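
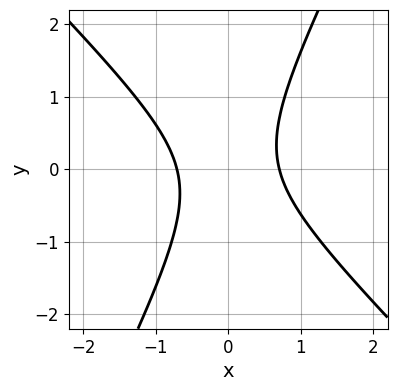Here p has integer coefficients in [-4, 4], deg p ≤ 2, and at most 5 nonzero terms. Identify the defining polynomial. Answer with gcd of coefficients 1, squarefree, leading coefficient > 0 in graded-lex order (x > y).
2*x^2 + x*y - y^2 - 1

(a) The degree is 2 — the shape is more complex than any degree-1 curve.
(b) Observable constraints: no y-intercept at any integer in the box.
(c) Assembling these constraints gives the stated polynomial.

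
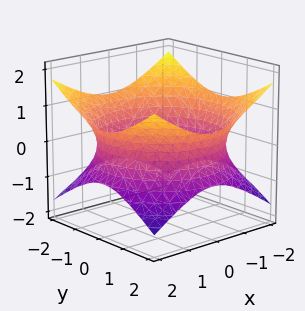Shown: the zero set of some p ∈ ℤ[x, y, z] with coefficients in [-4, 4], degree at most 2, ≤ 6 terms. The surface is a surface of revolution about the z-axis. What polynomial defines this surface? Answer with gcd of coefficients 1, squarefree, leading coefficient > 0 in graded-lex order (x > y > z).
x^2 + y^2 - 2*z^2 - 3

1. Degree: a generic line meets the surface in up to 2 points, so deg p = 2.
2. Symmetries: the surface is invariant under rotation about z: p = q(x² + y², z).
3. From the visible intercepts: it misses every integer gridline on the z-axis; a circular section at z = 0 has radius between 1 and 2.
4. Putting this together gives p.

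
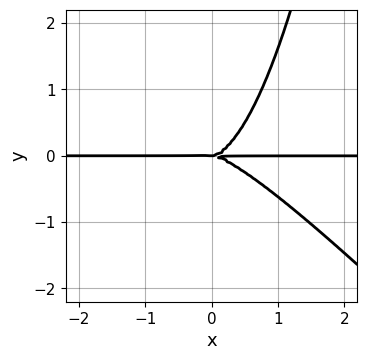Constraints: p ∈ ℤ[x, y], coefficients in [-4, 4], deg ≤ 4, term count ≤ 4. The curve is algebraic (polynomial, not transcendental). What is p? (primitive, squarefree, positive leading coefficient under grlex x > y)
x^3*y + x^2*y^2 - y^3

(a) deg p = 4. The shape is more complex than any degree-3 curve.
(b) From the visible intercepts: one y-axis crossing is at y = 0; every point of the x-axis in the box is on the curve.
(c) The integer polynomial consistent with all of this is the stated p.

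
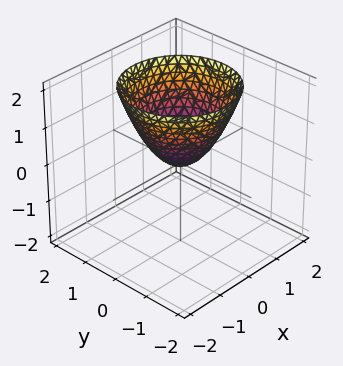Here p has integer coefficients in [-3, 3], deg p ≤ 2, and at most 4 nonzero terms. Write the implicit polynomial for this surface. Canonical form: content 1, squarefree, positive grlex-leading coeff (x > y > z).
x^2 + y^2 - z

(a) The degree is 2 — a paraboloid; a quadric.
(b) Symmetries: the surface is invariant under rotation about z: p = q(x² + y², z).
(c) Observable constraints: it crosses the z-axis at the gridline z = 0; a circular section at z = 1 has radius exactly 1; it crosses the x-axis at the gridline x = 0; it crosses the y-axis at the gridline y = 0.
(d) Solving for integer coefficients yields p as stated.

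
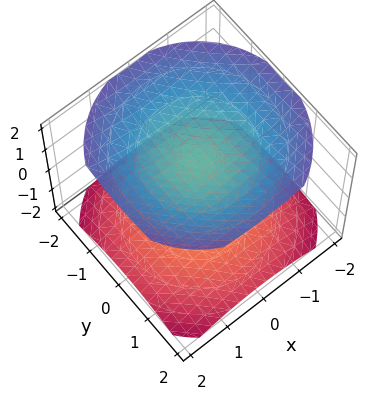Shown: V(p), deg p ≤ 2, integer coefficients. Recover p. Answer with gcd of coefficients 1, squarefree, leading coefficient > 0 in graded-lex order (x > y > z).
I count 2 distinct pieces. Treating them together as one polynomial.
Degree: a generic line meets the surface in up to 2 points, so deg p = 2.
Symmetries: rotational symmetry about the z-axis ⇒ p depends on x, y only through x² + y².
Reading off the gridlines: the surface avoids every integer x-axis point in the box; it misses every integer gridline on the y-axis.
These observations pin down the coefficients.

x^2 + y^2 - 2*z^2 + 3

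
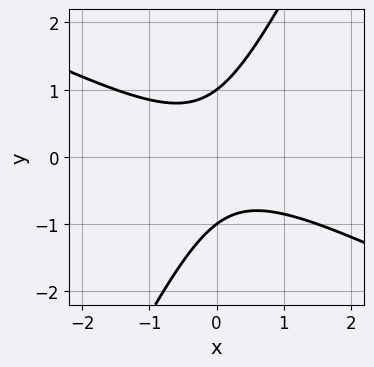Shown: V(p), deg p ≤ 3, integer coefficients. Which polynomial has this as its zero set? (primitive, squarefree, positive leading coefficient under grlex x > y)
1. deg p = 2. No degree-1 curve has this shape.
2. Observable constraints: no x-intercept at any integer in the box; the y-axis gridline crossings are at y ∈ {-1, 1}.
3. These observations pin down the coefficients.

2*x^2 + 3*x*y - 2*y^2 + 2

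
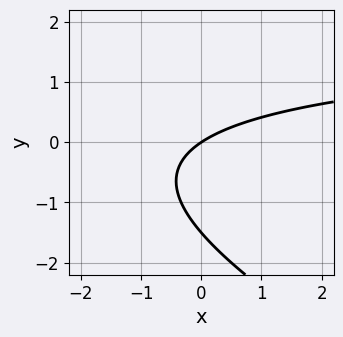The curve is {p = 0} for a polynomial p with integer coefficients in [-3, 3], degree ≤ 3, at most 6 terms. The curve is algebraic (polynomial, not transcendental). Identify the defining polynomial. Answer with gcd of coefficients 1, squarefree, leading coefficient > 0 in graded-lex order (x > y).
(a) Degree: the shape is more complex than any degree-1 curve, so deg p = 2.
(b) Observable constraints: it crosses the x-axis at the gridline x = 0; one y-axis crossing is at y = 0.
(c) These observations pin down the coefficients.

x*y + 2*y^2 - 2*x + 3*y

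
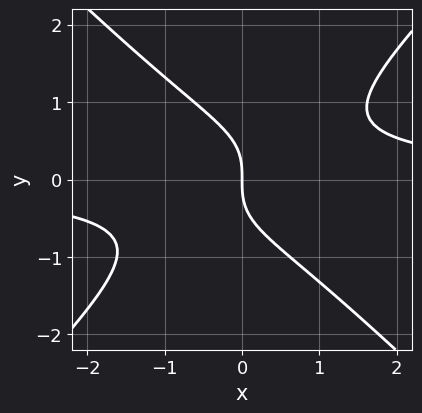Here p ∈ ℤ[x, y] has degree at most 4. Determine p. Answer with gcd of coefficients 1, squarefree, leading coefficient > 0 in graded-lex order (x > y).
1. deg p = 3.
2. Reading off the gridlines: it crosses the x-axis at the gridline x = 0; it meets the y-axis at y = 0 (among the integer gridlines).
3. Together with the visible shape, these determine p as stated.

x^2*y - y^3 - x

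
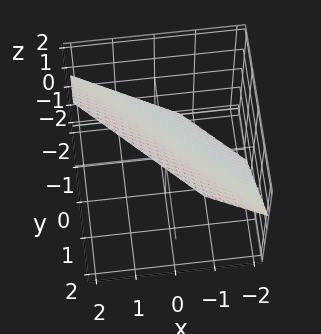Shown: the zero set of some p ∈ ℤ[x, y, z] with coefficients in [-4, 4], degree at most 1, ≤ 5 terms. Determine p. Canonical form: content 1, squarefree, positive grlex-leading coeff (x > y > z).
3*x + 3*y - 3*z + 2

1. deg p = 1. Every cross-section is a straight line — this is a plane.
2. The integer polynomial consistent with all of this is the stated p.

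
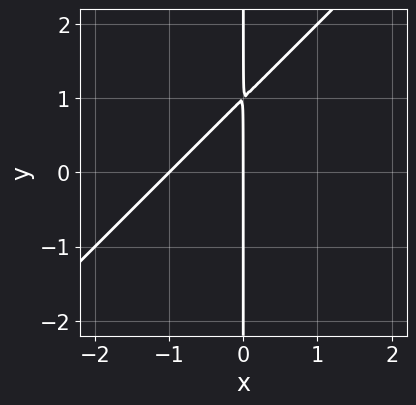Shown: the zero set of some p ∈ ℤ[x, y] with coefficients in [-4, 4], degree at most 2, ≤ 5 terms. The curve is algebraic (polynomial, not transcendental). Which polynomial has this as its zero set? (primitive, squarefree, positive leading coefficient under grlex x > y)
1. The degree is 2 — a generic line meets the curve in up to 2 points.
2. Checking where it meets the axes: every point of the y-axis in the box is on the curve; the x-axis gridline crossings are at x ∈ {-1, 0}.
3. Putting this together gives p.

x^2 - x*y + x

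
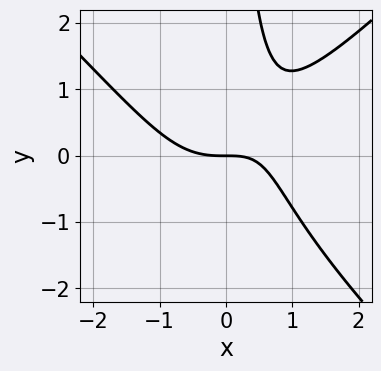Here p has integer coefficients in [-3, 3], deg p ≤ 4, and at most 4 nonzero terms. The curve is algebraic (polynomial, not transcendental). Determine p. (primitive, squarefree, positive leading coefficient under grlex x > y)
Degree: no degree-2 curve has this shape, so deg p = 3.
Against the integer gridlines: one y-axis crossing is at y = 0; it meets the x-axis at x = 0 (among the integer gridlines).
Solving for integer coefficients yields p as stated.

2*x^3 - 2*x*y^2 - 2*x*y + 3*y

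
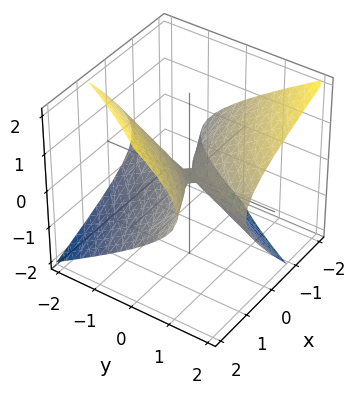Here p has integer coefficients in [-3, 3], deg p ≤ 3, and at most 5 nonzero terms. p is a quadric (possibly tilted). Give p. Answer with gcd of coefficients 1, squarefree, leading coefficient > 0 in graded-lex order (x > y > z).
x^2 - 3*x*y + 2*x*z + y^2 - 3*z^2

(a) The degree is 2 — a generic line meets the surface in up to 2 points.
(b) Reading off the gridlines: it crosses the x-axis at the gridline x = 0; it meets the y-axis at y = 0 (among the integer gridlines); it meets the z-axis at z = 0 (among the integer gridlines).
(c) Solving for integer coefficients yields p as stated.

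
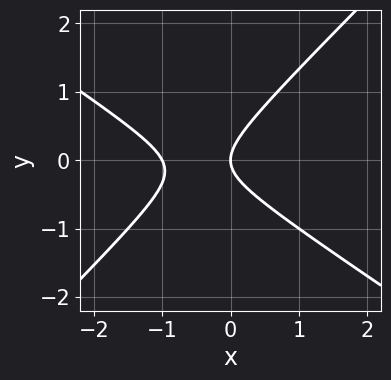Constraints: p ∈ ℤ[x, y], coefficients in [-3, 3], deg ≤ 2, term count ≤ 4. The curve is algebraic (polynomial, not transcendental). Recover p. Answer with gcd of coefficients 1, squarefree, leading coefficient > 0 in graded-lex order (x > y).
The degree is 2 — a generic line meets the curve in up to 2 points.
From the axis intercepts and sections: one y-axis crossing is at y = 0; the x-axis gridline crossings are at x ∈ {-1, 0}.
The integer polynomial consistent with all of this is the stated p.

2*x^2 + x*y - 3*y^2 + 2*x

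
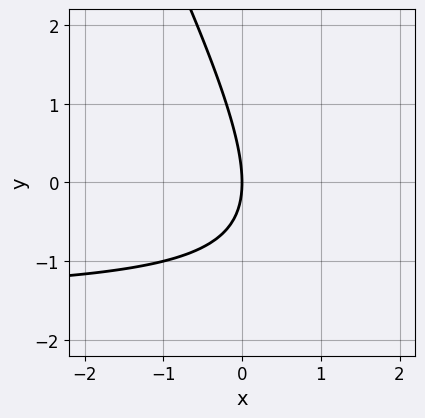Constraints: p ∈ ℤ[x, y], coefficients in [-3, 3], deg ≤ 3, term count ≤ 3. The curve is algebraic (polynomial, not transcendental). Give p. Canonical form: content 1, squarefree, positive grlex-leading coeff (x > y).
2*x*y + y^2 + 3*x

Degree: the shape is more complex than any degree-1 curve, so deg p = 2.
Reading off the gridlines: one x-axis crossing is at x = 0; one y-axis crossing is at y = 0.
Matching integer coefficients to the picture gives p.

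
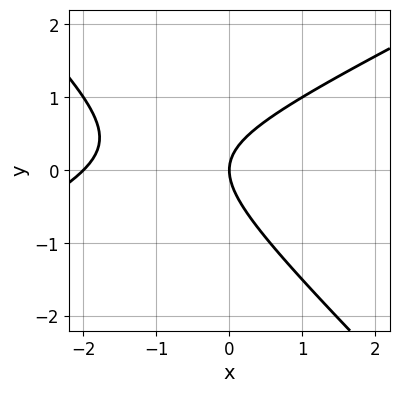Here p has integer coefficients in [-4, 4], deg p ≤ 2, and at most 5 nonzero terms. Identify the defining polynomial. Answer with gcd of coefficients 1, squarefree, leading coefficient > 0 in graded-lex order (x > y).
x^2 - x*y - 2*y^2 + 2*x

The degree is 2 — no degree-1 curve has this shape.
Reading off the gridlines: among the integer gridlines, it crosses the x-axis at x ∈ {-2, 0}; it crosses the y-axis at the gridline y = 0.
Putting this together gives p.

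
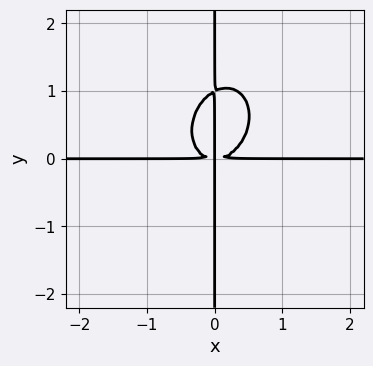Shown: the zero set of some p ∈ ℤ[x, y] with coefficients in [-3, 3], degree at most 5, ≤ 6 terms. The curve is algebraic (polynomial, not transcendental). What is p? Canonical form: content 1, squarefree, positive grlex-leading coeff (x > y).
(a) The degree is 4 — the shape is more complex than any degree-3 curve.
(b) From the axis intercepts and sections: the visible y-axis segment lies entirely on the curve; every point of the x-axis in the box is on the curve.
(c) Matching integer coefficients to the picture gives p.

3*x^3*y - x^2*y^2 + 2*x*y^3 - 2*x*y^2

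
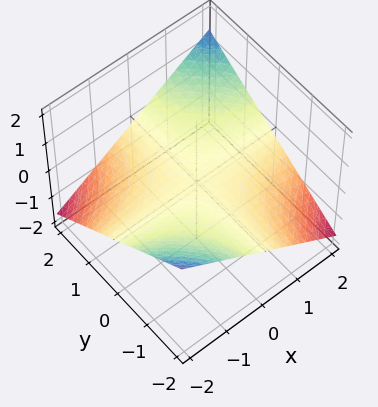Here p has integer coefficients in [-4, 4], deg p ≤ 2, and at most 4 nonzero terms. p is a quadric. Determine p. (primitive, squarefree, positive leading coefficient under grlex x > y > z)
x*y - 3*z

1. The degree is 2 — a saddle surface; a quadric.
2. Against the integer gridlines: every point of the y-axis in the box is on the surface; the visible x-axis segment lies entirely on the surface; it crosses the z-axis at the gridline z = 0.
3. These observations pin down the coefficients.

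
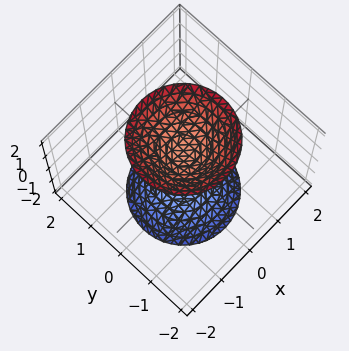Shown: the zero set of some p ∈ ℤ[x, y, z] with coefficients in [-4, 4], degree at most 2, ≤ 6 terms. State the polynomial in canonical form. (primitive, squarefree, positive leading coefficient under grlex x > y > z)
There are 2 components. They look like related sheets of one shape, so recover p as a whole.
deg p = 2. The shape is more complex than any degree-1 surface.
Symmetries: rotational symmetry about the z-axis ⇒ p depends on x, y only through x² + y².
From the visible intercepts: a circular section at z = -2 has radius between 1 and 2; the z-axis gridline crossings are at z ∈ {-1, 1}.
The integer polynomial consistent with all of this is the stated p.

2*x^2 + 2*y^2 - z^2 + 1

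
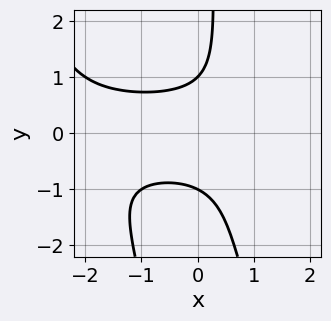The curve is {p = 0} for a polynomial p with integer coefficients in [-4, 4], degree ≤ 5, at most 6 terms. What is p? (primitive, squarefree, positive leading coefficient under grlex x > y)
2*x^2*y^2 + x*y^3 + 3*x*y^2 - 2*y^2 + 2

The degree is 4 — a generic line meets the curve in up to 4 points.
Against the integer gridlines: among the integer gridlines, it crosses the y-axis at y ∈ {-1, 1}; the curve avoids every integer x-axis point in the box.
Matching integer coefficients to the picture gives p.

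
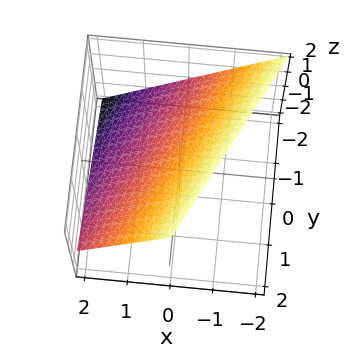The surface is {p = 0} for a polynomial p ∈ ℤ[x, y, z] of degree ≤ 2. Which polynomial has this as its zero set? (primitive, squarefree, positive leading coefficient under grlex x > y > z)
2*x - y + 2*z - 2

(a) The degree is 1 — the surface is flat (a plane).
(b) Checking where it meets the axes: one z-axis crossing is at z = 1; it crosses the x-axis at the gridline x = 1; it meets the y-axis at y = -2 (among the integer gridlines).
(c) The integer polynomial consistent with all of this is the stated p.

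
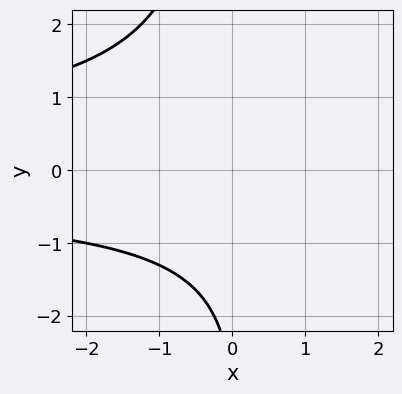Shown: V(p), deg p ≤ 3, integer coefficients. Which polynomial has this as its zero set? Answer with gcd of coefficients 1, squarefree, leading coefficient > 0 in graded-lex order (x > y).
x*y^2 + y + 3

Degree: no degree-2 curve has this shape, so deg p = 3.
Observable constraints: no x-intercept at any integer in the box; the curve avoids every integer y-axis point in the box.
Together with the visible shape, these determine p as stated.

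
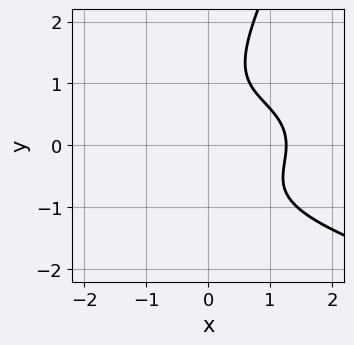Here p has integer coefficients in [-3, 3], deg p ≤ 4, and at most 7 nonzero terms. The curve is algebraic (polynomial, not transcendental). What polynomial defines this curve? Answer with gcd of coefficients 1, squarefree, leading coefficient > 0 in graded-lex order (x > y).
2*x*y^3 - y^4 + x^3 + 2*x*y^2 - 2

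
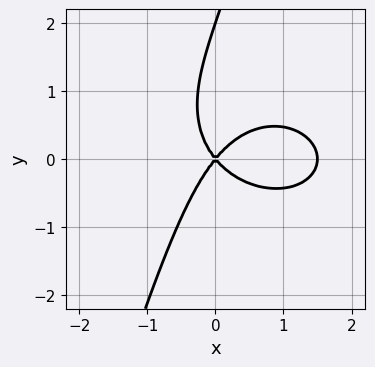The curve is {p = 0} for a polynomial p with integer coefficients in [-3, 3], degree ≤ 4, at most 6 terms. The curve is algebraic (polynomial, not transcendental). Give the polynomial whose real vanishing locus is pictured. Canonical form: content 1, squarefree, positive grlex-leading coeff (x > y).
2*x^3 + 3*x*y^2 - y^3 - 3*x^2 + 2*y^2

1. Degree: a generic line meets the curve in up to 3 points, so deg p = 3.
2. Observable constraints: among the integer gridlines, it crosses the y-axis at y ∈ {0, 2}; it crosses the x-axis at the gridline x = 0.
3. Matching integer coefficients to the picture gives p.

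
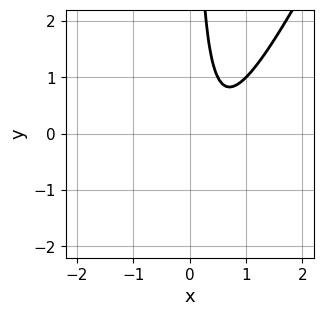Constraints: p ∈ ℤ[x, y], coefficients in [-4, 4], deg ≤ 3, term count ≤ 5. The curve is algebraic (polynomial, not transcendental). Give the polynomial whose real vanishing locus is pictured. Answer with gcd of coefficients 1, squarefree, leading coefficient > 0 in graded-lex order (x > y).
(a) The degree is 2 — the shape is more complex than any degree-1 curve.
(b) From the axis intercepts and sections: the curve avoids every integer x-axis point in the box; no y-intercept at any integer in the box.
(c) Assembling these constraints gives the stated polynomial.

2*x^2 - x*y - 2*x + 1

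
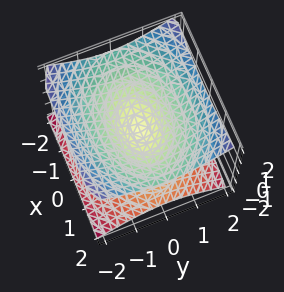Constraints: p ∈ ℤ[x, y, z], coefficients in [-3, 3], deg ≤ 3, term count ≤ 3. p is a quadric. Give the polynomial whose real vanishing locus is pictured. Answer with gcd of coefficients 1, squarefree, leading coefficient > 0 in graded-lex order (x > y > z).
1. Degree: two nappes meeting at a single point; a quadric, so deg p = 2.
2. Symmetries: it's symmetric under x → −x, forcing even powers of x; the y ↦ −y reflection is a symmetry, so y appears only in even powers; mirror symmetry z ↦ −z ⇒ only even powers of z.
3. From the axis intercepts and sections: one x-axis crossing is at x = 0; it crosses the y-axis at the gridline y = 0; it crosses the z-axis at the gridline z = 0.
4. The integer polynomial consistent with all of this is the stated p.

x^2 + 2*y^2 - 3*z^2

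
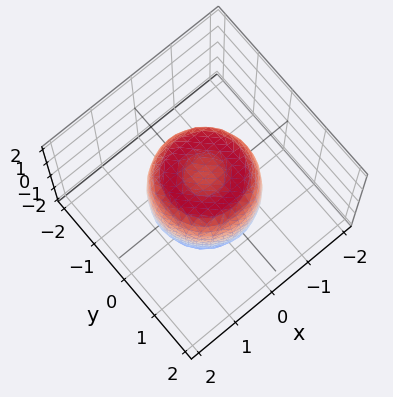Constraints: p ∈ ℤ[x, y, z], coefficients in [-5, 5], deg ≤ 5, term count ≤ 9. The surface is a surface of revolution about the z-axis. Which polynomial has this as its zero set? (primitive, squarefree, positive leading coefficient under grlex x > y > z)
2*x^4 + 4*x^2*y^2 + 2*y^4 - 2*x^2 - 2*y^2 + z^2 - 1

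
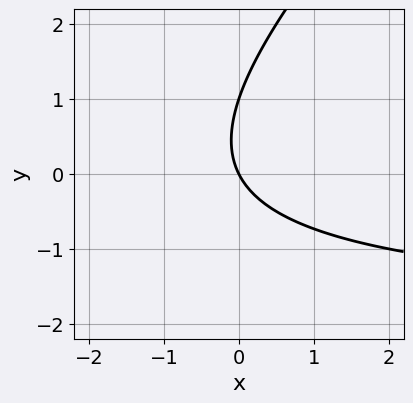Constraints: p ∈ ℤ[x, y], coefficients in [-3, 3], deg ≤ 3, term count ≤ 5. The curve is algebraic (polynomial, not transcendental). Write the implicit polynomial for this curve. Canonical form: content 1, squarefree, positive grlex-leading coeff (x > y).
x*y - y^2 + 2*x + y

(a) deg p = 2. No degree-1 curve has this shape.
(b) From the visible intercepts: one x-axis crossing is at x = 0; the y-axis gridline crossings are at y ∈ {0, 1}.
(c) Matching integer coefficients to the picture gives p.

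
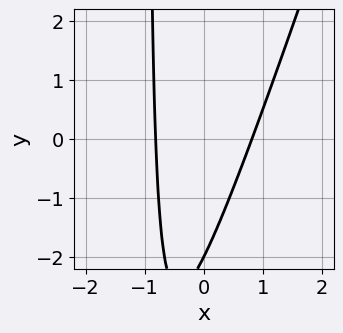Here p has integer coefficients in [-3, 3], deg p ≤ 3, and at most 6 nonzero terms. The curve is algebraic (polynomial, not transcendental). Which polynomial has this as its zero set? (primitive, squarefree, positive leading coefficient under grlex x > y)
3*x^2 - x*y - y - 2

deg p = 2. A generic line meets the curve in up to 2 points.
Reading off the gridlines: it crosses the y-axis at the gridline y = -2.
Assembling these constraints gives the stated polynomial.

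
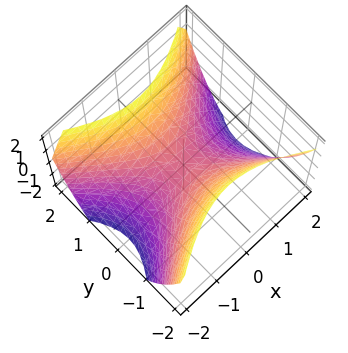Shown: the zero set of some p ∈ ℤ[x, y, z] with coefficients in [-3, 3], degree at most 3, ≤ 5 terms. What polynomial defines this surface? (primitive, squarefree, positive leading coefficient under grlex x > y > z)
2*x^2 - 3*y^2 + 3*z

Degree: a saddle surface; a quadric, so deg p = 2.
Symmetries: it's symmetric under x → −x, forcing even powers of x; mirror symmetry y ↦ −y ⇒ only even powers of y.
From the visible intercepts: one x-axis crossing is at x = 0; one y-axis crossing is at y = 0; one z-axis crossing is at z = 0.
These observations pin down the coefficients.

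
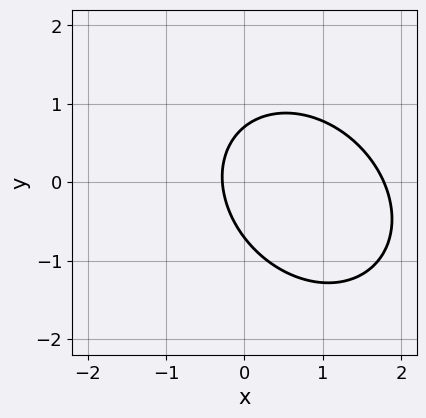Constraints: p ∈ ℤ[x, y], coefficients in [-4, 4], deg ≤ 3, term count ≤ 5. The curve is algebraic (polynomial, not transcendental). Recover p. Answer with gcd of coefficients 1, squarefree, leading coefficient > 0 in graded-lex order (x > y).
2*x^2 + x*y + 2*y^2 - 3*x - 1

First, the degree is 2 — no degree-1 curve has this shape.
Finally, matching integer coefficients to the picture gives p.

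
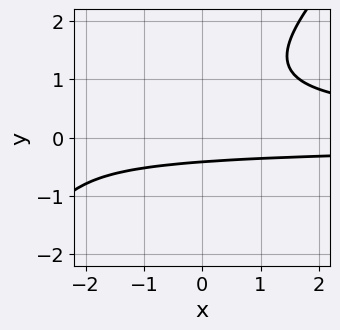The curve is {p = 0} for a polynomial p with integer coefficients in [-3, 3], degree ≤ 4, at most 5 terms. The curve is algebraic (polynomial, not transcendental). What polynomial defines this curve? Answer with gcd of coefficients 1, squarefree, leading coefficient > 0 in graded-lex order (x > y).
3*x*y^2 - 3*y^3 + 3*y^2 - 3*y - 2

First, deg p = 3. No degree-2 curve has this shape.
Then, against the integer gridlines: it misses every integer gridline on the x-axis.
Finally, solving for integer coefficients yields p as stated.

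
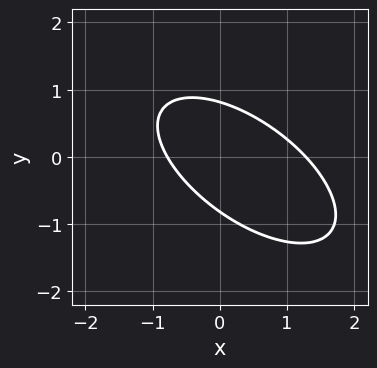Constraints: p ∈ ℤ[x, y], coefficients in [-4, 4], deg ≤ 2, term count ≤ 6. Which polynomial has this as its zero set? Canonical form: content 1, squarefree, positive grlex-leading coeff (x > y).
2*x^2 + 3*x*y + 3*y^2 - x - 2

1. deg p = 2. No degree-1 curve has this shape.
2. The integer polynomial consistent with all of this is the stated p.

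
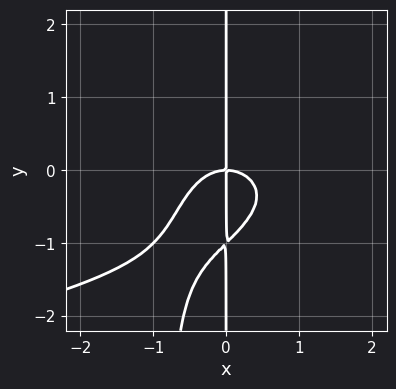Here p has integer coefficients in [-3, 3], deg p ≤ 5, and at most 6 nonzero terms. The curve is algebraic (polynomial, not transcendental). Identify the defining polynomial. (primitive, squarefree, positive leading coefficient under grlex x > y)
deg p = 4.
Checking where it meets the axes: it crosses the x-axis at the gridline x = 0; the visible y-axis segment lies entirely on the curve.
Solving for integer coefficients yields p as stated.

x^2*y^2 + x^3 + x*y^2 + x*y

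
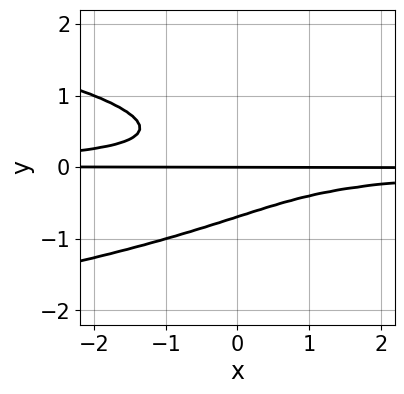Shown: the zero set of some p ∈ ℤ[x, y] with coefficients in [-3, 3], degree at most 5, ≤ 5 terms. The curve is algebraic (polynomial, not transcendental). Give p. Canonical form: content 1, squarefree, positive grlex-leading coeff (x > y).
3*y^4 + 2*x*y^2 + y

Degree: the shape is more complex than any degree-3 curve, so deg p = 4.
From the visible intercepts: every point of the x-axis in the box is on the curve; one y-axis crossing is at y = 0.
The integer polynomial consistent with all of this is the stated p.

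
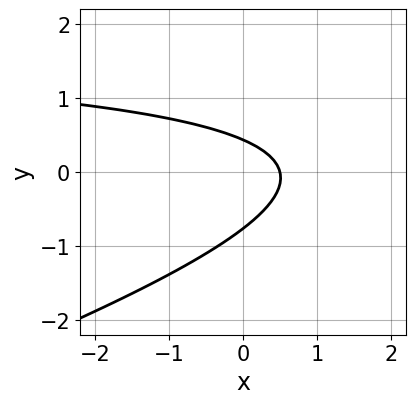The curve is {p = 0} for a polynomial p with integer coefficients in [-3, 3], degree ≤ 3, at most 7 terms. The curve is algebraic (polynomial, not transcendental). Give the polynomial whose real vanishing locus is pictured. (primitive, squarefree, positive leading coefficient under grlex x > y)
The degree is 2 — no degree-1 curve has this shape.
Solving for integer coefficients yields p as stated.

x*y - 3*y^2 - 2*x - y + 1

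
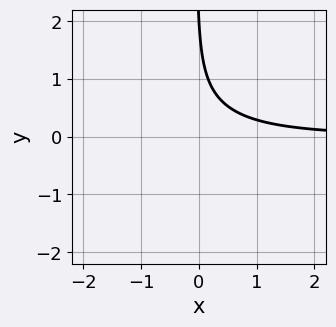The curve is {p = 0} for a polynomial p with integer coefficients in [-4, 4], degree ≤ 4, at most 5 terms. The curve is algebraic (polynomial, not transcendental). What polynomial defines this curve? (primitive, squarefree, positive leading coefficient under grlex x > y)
deg p = 3.
Checking where it meets the axes: it misses every integer gridline on the x-axis; one y-axis crossing is at y = 2.
Together with the visible shape, these determine p as stated.

2*x^2*y + 3*x*y^2 + 3*x*y + y - 2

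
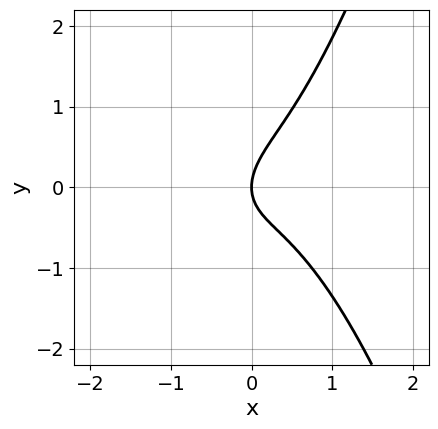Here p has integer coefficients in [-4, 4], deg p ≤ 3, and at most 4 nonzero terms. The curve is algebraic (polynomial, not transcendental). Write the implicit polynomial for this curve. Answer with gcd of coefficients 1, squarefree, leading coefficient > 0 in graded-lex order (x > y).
3*x^3 + x*y - 2*y^2 + 2*x

(a) The degree is 3 — a generic line meets the curve in up to 3 points.
(b) Against the integer gridlines: it meets the x-axis at x = 0 (among the integer gridlines); it meets the y-axis at y = 0 (among the integer gridlines).
(c) Assembling these constraints gives the stated polynomial.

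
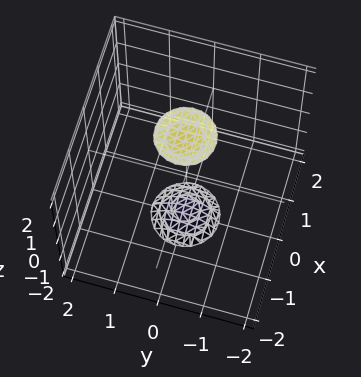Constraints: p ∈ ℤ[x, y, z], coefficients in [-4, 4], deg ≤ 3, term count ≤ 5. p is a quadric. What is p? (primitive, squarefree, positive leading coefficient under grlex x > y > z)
First, the picture has 2 separate pieces.
Then, deg p = 2.
Next, symmetries: mirror symmetry z ↦ −z ⇒ only even powers of z; the surface is invariant under rotation about z: p = q(x² + y², z).
Then, reading off the gridlines: the surface avoids every integer x-axis point in the box; a circular section at z = -2 has radius between 0 and 1.
Finally, solving for integer coefficients yields p as stated.

3*x^2 + 3*y^2 - z^2 + 3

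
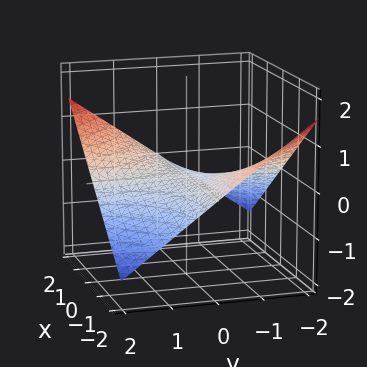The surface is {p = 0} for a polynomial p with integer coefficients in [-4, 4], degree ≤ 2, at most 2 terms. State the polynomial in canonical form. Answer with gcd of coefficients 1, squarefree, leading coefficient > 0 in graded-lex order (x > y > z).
x*y - 3*z

(a) The degree is 2 — a hyperbolic paraboloid; a quadric.
(b) Checking where it meets the axes: every point of the y-axis in the box is on the surface; the visible x-axis segment lies entirely on the surface.
(c) Together with the visible shape, these determine p as stated.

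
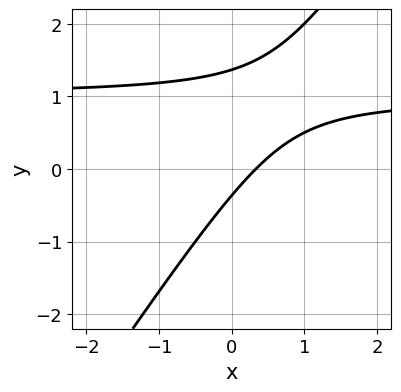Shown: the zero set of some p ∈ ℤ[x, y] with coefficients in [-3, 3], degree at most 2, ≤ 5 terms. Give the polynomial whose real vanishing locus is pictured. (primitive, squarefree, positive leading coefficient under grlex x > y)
3*x*y - 2*y^2 - 3*x + 2*y + 1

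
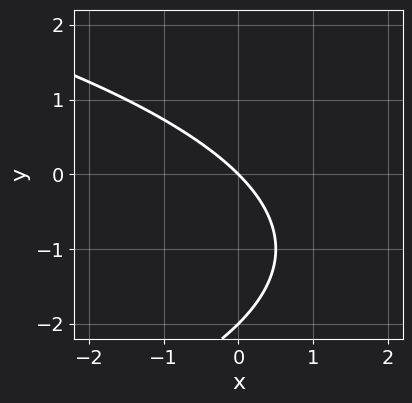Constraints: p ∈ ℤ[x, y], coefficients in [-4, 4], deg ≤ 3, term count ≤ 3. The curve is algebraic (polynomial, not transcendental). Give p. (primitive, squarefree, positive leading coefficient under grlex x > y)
y^2 + 2*x + 2*y

1. Degree: no degree-1 curve has this shape, so deg p = 2.
2. From the visible intercepts: among the integer gridlines, it crosses the y-axis at y ∈ {-2, 0}; it meets the x-axis at x = 0 (among the integer gridlines).
3. Matching integer coefficients to the picture gives p.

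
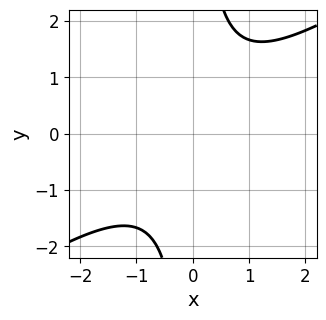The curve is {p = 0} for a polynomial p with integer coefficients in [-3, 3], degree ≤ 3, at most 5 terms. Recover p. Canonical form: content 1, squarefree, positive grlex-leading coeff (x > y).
(a) The degree is 2 — the shape is more complex than any degree-1 curve.
(b) Against the integer gridlines: no y-intercept at any integer in the box; it misses every integer gridline on the x-axis.
(c) Solving for integer coefficients yields p as stated.

2*x^2 - 3*x*y + 3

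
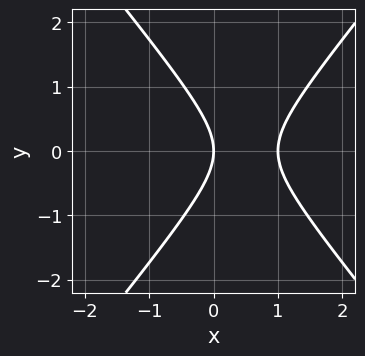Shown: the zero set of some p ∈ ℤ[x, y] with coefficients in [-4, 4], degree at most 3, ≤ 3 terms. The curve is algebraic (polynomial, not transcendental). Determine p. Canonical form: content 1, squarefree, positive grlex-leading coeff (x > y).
3*x^2 - 2*y^2 - 3*x

1. Degree: the shape is more complex than any degree-1 curve, so deg p = 2.
2. Symmetries: the y ↦ −y reflection is a symmetry, so y appears only in even powers.
3. From the visible intercepts: it meets the y-axis at y = 0 (among the integer gridlines); the x-axis gridline crossings are at x ∈ {0, 1}.
4. Solving for integer coefficients yields p as stated.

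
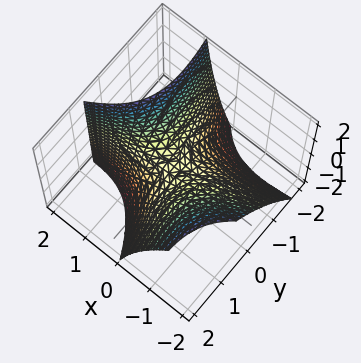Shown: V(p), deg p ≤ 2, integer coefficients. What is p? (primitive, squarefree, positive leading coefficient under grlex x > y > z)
(a) deg p = 2. A generic line meets the surface in up to 2 points.
(b) From the visible intercepts: it crosses the z-axis at the gridline z = 0; it meets the x-axis at x = 0 (among the integer gridlines).
(c) Matching integer coefficients to the picture gives p.

x^2 - 3*x*y + x*z - y^2 - 2*z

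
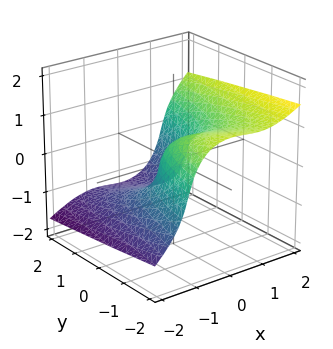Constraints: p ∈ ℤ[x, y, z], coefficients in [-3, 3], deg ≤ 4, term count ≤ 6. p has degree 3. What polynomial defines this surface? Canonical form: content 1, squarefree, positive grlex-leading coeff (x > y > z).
First, degree: a generic line meets the surface in up to 3 points, so deg p = 3.
Next, from the axis intercepts and sections: one x-axis crossing is at x = 0; it meets the z-axis at z = 0 (among the integer gridlines); one y-axis crossing is at y = 0.
Finally, fitting integer coefficients to these (and the overall shape) gives p.

x^3 - x^2*z - z^3 - y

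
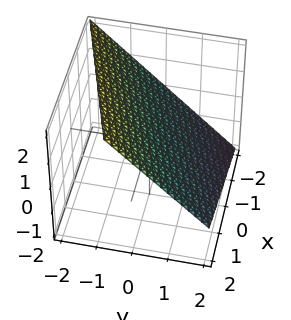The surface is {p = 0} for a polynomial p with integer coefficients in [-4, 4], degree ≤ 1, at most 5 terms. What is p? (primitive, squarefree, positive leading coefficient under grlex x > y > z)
Degree: every cross-section is a straight line — this is a plane, so deg p = 1.
Against the integer gridlines: it meets the x-axis at x = -2 (among the integer gridlines).
Putting this together gives p.

x - 3*y - 3*z + 2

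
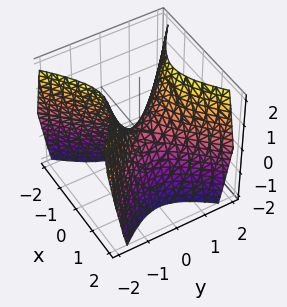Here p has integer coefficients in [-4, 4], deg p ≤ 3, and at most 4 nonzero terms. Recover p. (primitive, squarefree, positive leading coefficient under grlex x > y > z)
deg p = 2. A saddle surface; a quadric.
Symmetries: the x ↦ −x reflection is a symmetry, so x appears only in even powers; it's symmetric under y → −y, forcing even powers of y.
From the visible intercepts: one z-axis crossing is at z = 0; it meets the x-axis at x = 0 (among the integer gridlines); it meets the y-axis at y = 0 (among the integer gridlines).
Putting this together gives p.

3*x^2 - 3*y^2 + 2*z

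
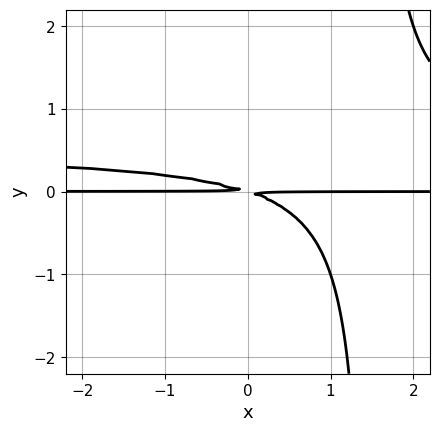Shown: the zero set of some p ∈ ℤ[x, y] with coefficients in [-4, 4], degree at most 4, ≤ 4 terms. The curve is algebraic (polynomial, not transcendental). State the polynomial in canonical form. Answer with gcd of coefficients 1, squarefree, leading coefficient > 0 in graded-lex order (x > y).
2*x*y^2 - x*y - 3*y^2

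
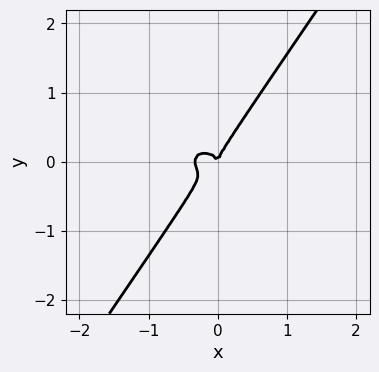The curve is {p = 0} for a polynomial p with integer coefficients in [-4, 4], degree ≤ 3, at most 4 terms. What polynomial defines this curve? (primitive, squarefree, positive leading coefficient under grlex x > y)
3*x^3 + 3*x*y^2 - 3*y^3 + x^2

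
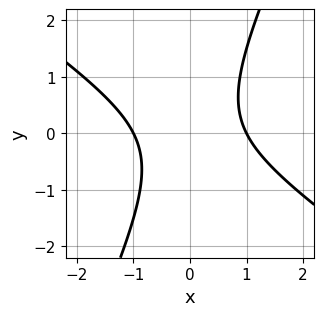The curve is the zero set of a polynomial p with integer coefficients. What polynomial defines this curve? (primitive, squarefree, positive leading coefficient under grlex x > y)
(a) deg p = 2. No degree-1 curve has this shape.
(b) Against the integer gridlines: the x-axis gridline crossings are at x ∈ {-1, 1}; the curve avoids every integer y-axis point in the box.
(c) The integer polynomial consistent with all of this is the stated p.

3*x^2 + 3*x*y - 2*y^2 - 3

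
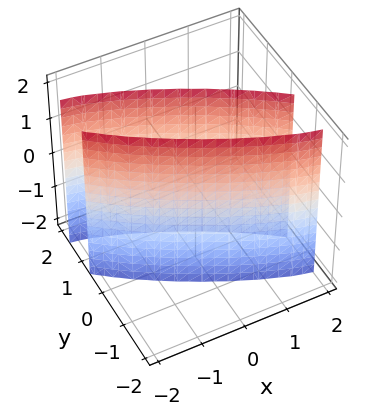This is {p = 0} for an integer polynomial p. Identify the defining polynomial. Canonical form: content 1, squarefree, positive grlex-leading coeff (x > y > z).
x^2 + 3*x*y + 3*y^2 - 2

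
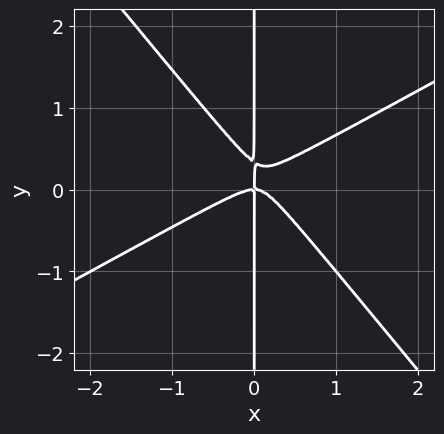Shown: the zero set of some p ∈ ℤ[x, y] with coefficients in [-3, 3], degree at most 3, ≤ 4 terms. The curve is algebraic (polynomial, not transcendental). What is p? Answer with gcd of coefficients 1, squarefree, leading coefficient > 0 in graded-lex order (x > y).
The degree is 3 — a generic line meets the curve in up to 3 points.
Observable constraints: one x-axis crossing is at x = 0; every point of the y-axis in the box is on the curve.
Together with the visible shape, these determine p as stated.

2*x^3 - 2*x^2*y - 3*x*y^2 + x*y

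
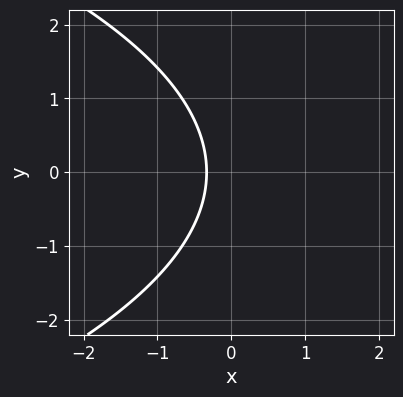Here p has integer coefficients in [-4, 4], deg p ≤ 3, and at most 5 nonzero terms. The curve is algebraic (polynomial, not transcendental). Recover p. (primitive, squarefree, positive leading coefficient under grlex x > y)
Degree: the shape is more complex than any degree-1 curve, so deg p = 2.
Symmetries: mirror symmetry y ↦ −y ⇒ only even powers of y.
Observable constraints: it misses every integer gridline on the y-axis.
These observations pin down the coefficients.

y^2 + 3*x + 1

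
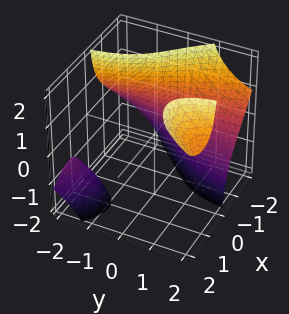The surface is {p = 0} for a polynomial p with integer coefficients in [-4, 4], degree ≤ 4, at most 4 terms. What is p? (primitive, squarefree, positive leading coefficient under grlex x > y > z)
x^3 - 2*x*y*z + 3

First, I count 3 distinct pieces. Treating them together as one polynomial.
Next, deg p = 3. No degree-2 surface has this shape.
Then, from the visible intercepts: no z-intercept at any integer in the box; the surface avoids every integer y-axis point in the box.
Finally, the integer polynomial consistent with all of this is the stated p.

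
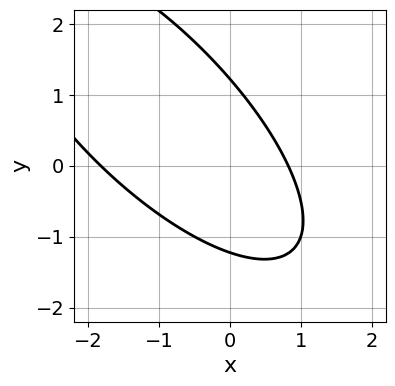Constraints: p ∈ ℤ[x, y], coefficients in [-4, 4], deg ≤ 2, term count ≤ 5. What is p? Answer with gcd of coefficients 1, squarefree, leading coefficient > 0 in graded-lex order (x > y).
2*x^2 + 3*x*y + 2*y^2 + 2*x - 3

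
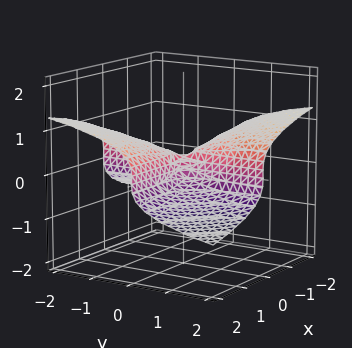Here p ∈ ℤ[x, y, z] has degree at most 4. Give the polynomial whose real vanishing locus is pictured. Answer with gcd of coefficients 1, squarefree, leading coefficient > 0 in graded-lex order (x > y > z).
First, degree: a generic line meets the surface in up to 3 points, so deg p = 3.
Then, checking where it meets the axes: the visible y-axis segment lies entirely on the surface; the visible x-axis segment lies entirely on the surface.
Finally, together with the visible shape, these determine p as stated.

3*z^3 + x*y - z^2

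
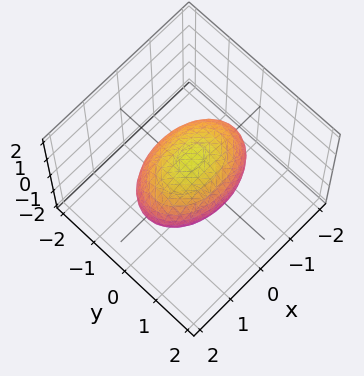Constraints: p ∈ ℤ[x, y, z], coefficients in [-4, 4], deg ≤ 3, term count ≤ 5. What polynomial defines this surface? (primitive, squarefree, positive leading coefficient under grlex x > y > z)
x^2 + 2*y^2 + 2*z^2 - 2

1. The degree is 2 — bounded and convex; a quadric.
2. Symmetries: the y ↦ −y reflection is a symmetry, so y appears only in even powers; mirror symmetry z ↦ −z ⇒ only even powers of z; it's symmetric under x → −x, forcing even powers of x.
3. Reading off the gridlines: among the integer gridlines, it crosses the z-axis at z ∈ {-1, 1}; the y-axis gridline crossings are at y ∈ {-1, 1}.
4. Matching integer coefficients to the picture gives p.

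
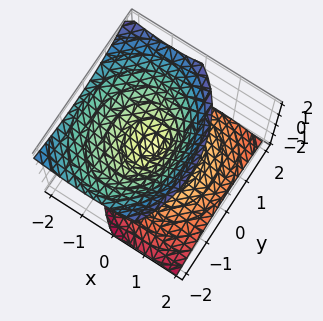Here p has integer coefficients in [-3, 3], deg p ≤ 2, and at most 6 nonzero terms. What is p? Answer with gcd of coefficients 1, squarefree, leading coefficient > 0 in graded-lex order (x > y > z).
1. The picture has 2 separate pieces. Treating them together as one polynomial.
2. The degree is 2 — no degree-1 surface has this shape.
3. Checking where it meets the axes: it crosses the z-axis at the gridline z = 0; one y-axis crossing is at y = 0.
4. Fitting integer coefficients to these (and the overall shape) gives p.

3*x^2 + 3*x*z + 2*y^2 + y*z - 3*z^2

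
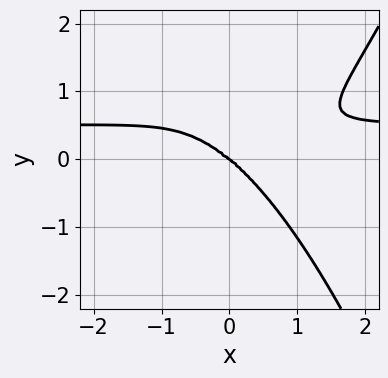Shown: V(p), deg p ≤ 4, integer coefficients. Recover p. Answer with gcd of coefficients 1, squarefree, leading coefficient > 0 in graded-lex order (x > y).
2*x^3*y - x^3 - x*y^2 - 3*y^3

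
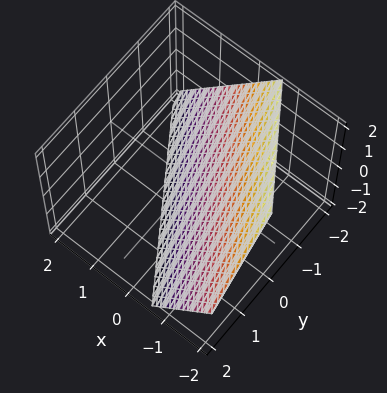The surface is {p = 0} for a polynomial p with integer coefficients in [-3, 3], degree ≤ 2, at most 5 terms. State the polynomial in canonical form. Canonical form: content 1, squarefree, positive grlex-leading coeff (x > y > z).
3*x + 2*y + 2*z + 2

1. The degree is 1 — every cross-section is a straight line — this is a plane.
2. Observable constraints: one z-axis crossing is at z = -1; it crosses the y-axis at the gridline y = -1.
3. Fitting integer coefficients to these (and the overall shape) gives p.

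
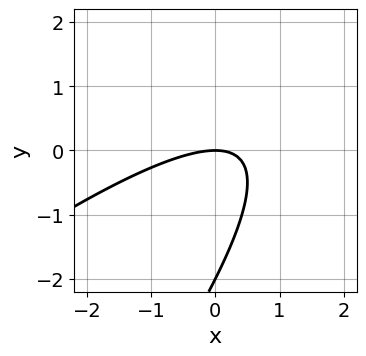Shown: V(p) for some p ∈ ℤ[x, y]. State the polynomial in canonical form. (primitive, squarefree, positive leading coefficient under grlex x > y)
x^2 - 2*x*y + y^2 + 2*y

(a) Degree: the shape is more complex than any degree-1 curve, so deg p = 2.
(b) Observable constraints: it crosses the x-axis at the gridline x = 0; the y-axis gridline crossings are at y ∈ {-2, 0}.
(c) The integer polynomial consistent with all of this is the stated p.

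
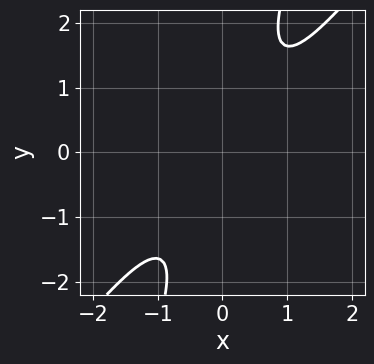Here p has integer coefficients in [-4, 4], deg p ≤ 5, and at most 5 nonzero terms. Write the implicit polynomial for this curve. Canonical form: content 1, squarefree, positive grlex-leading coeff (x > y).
(a) The degree is 4 — a generic line meets the curve in up to 4 points.
(b) Observable constraints: no x-intercept at any integer in the box; the curve avoids every integer y-axis point in the box.
(c) Assembling these constraints gives the stated polynomial.

3*x^4 - 3*x*y^3 + y^4 + 3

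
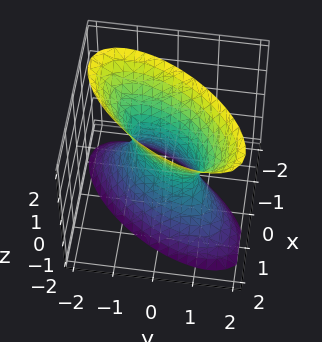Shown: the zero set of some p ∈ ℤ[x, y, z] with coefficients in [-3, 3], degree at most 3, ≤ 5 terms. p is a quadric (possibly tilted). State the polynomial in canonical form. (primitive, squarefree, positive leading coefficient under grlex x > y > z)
3*x^2 - 3*x*y + 2*y^2 - z^2 - 1

(a) Degree: no degree-1 surface has this shape, so deg p = 2.
(b) From the visible intercepts: no z-intercept at any integer in the box.
(c) The integer polynomial consistent with all of this is the stated p.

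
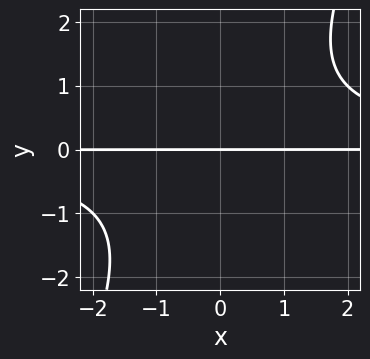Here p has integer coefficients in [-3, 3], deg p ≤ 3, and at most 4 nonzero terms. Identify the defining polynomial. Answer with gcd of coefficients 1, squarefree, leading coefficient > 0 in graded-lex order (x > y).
First, deg p = 3.
Next, against the integer gridlines: it meets the y-axis at y = 0 (among the integer gridlines); the visible x-axis segment lies entirely on the curve.
Finally, these observations pin down the coefficients.

2*x*y^2 - y^3 - 3*y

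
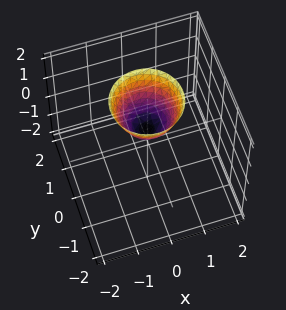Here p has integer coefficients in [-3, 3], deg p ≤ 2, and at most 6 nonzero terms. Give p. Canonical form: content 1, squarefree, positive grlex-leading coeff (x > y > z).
First, the degree is 2 — a generic line meets the surface in up to 2 points.
Then, by symmetry, every cross-section ⟂ z is a circle, so x, y appear only via x² + y².
Next, from the axis intercepts and sections: a circular section at z = 1 has radius between 0 and 1; the surface avoids every integer y-axis point in the box.
Finally, solving for integer coefficients yields p as stated.

3*x^2 + 3*y^2 - 2*z + 1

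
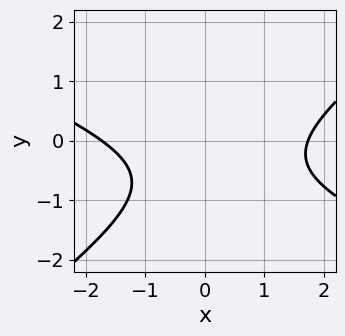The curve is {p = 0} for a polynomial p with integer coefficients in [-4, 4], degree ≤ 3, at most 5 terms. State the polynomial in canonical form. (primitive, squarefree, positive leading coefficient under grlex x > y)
1. deg p = 2.
2. Checking where it meets the axes: it misses every integer gridline on the y-axis.
3. Matching integer coefficients to the picture gives p.

x^2 + x*y - 3*y^2 - 3*y - 3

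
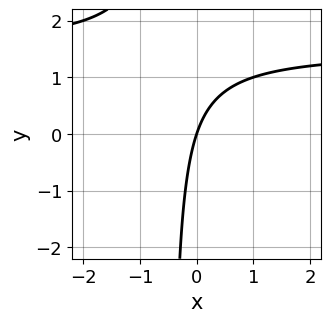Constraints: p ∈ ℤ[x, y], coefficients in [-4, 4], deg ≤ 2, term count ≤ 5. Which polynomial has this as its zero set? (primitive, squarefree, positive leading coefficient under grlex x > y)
The degree is 2 — a generic line meets the curve in up to 2 points.
From the axis intercepts and sections: one y-axis crossing is at y = 0; it meets the x-axis at x = 0 (among the integer gridlines).
Fitting integer coefficients to these (and the overall shape) gives p.

2*x*y - 3*x + y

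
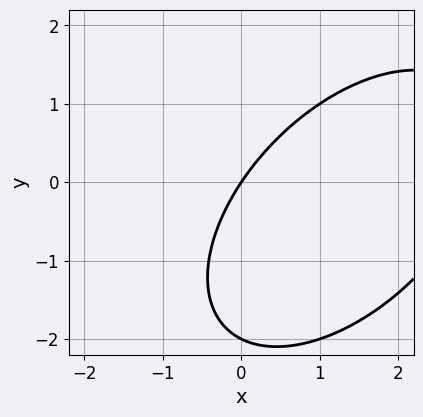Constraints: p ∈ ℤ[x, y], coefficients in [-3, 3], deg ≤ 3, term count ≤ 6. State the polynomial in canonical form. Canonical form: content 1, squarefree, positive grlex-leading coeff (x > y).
1. deg p = 2. The shape is more complex than any degree-1 curve.
2. From the visible intercepts: one x-axis crossing is at x = 0; the y-axis gridline crossings are at y ∈ {-2, 0}.
3. Together with the visible shape, these determine p as stated.

x^2 - x*y + y^2 - 3*x + 2*y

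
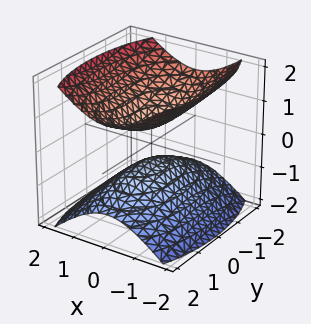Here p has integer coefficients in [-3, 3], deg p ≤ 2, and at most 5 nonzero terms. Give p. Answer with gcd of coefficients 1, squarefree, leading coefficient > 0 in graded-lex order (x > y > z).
3*x^2 + y^2 - 3*z^2 + 1

(a) The picture has 2 separate pieces. They look like related sheets of one shape, so recover p as a whole.
(b) deg p = 2. Two sheets facing apart; a quadric.
(c) Symmetries: the x ↦ −x reflection is a symmetry, so x appears only in even powers; mirror symmetry y ↦ −y ⇒ only even powers of y; the z ↦ −z reflection is a symmetry, so z appears only in even powers.
(d) Observable constraints: the surface avoids every integer x-axis point in the box; the surface avoids every integer y-axis point in the box.
(e) Solving for integer coefficients yields p as stated.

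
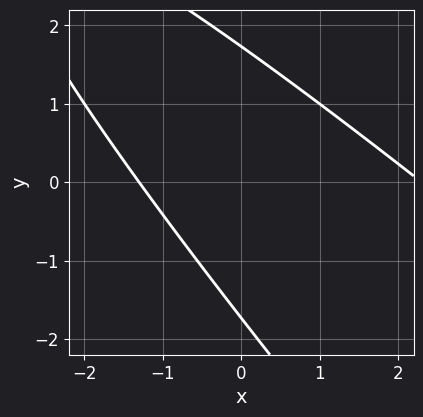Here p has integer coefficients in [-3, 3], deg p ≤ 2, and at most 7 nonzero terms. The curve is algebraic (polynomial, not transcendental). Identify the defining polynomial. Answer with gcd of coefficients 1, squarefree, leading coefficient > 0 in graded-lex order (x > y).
(a) deg p = 2. A generic line meets the curve in up to 2 points.
(b) Solving for integer coefficients yields p as stated.

x^2 + 2*x*y + y^2 - x - 3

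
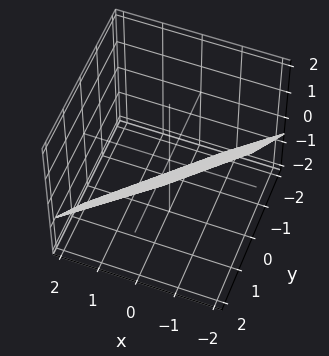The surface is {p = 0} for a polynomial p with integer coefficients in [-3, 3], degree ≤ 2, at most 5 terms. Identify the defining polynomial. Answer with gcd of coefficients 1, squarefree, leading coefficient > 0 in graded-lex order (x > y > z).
3*x - 3*y + 3*z + 2

(a) The degree is 1 — every cross-section is a straight line — this is a plane.
(b) Putting this together gives p.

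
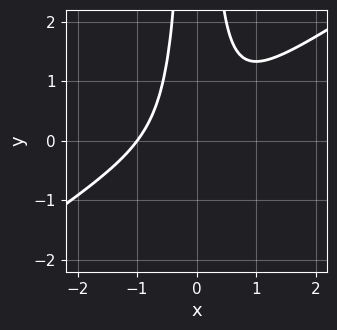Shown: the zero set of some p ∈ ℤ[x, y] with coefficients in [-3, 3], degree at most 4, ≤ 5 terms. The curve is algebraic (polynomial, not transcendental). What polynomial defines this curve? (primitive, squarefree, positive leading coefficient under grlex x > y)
First, degree: the shape is more complex than any degree-2 curve, so deg p = 3.
Then, observable constraints: one x-axis crossing is at x = -1; it misses every integer gridline on the y-axis.
Finally, fitting integer coefficients to these (and the overall shape) gives p.

2*x^3 - 3*x^2*y + x^2 + 1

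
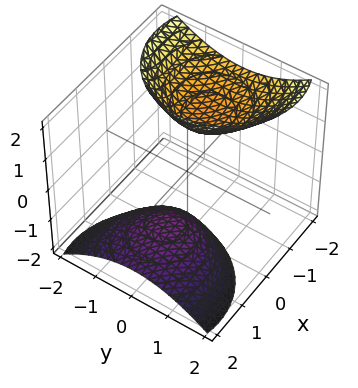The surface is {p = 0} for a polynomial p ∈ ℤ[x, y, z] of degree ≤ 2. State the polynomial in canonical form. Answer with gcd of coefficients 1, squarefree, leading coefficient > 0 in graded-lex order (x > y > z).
2*x^2 + 3*x*z + 2*y^2 - z^2 + 2

First, the picture has 2 separate pieces. Treating them together as one polynomial.
Then, deg p = 2. A generic line meets the surface in up to 2 points.
Next, observable constraints: no y-intercept at any integer in the box; it misses every integer gridline on the x-axis.
Finally, the integer polynomial consistent with all of this is the stated p.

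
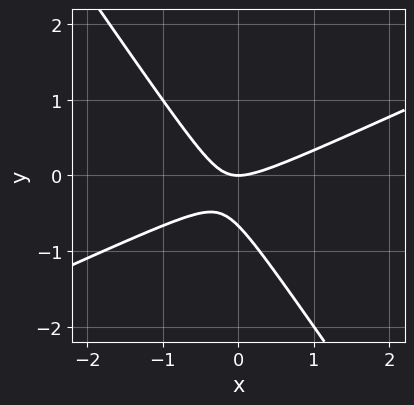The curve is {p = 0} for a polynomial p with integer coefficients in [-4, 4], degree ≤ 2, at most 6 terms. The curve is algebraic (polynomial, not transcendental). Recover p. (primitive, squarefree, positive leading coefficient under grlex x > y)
2*x^2 - 3*x*y - 3*y^2 - 2*y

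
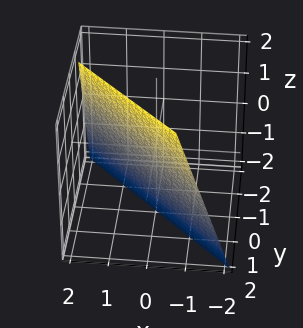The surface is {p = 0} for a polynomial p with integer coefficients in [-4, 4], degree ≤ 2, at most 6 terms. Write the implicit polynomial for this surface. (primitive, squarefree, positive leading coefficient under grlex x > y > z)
1. The degree is 1 — every cross-section is a straight line — this is a plane.
2. Reading off the gridlines: it meets the z-axis at z = -2 (among the integer gridlines).
3. Putting this together gives p.

3*x + 3*y - z - 2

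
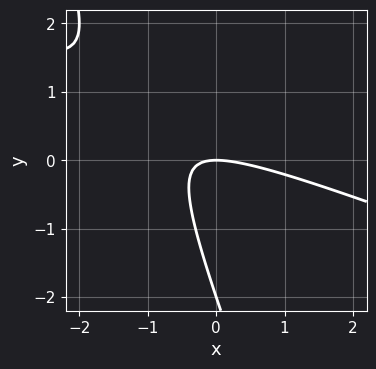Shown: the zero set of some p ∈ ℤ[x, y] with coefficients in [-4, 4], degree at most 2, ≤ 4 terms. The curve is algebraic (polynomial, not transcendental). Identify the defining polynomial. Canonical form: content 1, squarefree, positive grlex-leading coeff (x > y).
x^2 + 3*x*y + y^2 + 2*y

1. deg p = 2. The shape is more complex than any degree-1 curve.
2. From the axis intercepts and sections: the y-axis gridline crossings are at y ∈ {-2, 0}; it crosses the x-axis at the gridline x = 0.
3. Assembling these constraints gives the stated polynomial.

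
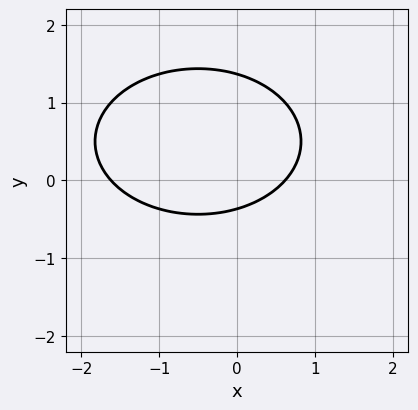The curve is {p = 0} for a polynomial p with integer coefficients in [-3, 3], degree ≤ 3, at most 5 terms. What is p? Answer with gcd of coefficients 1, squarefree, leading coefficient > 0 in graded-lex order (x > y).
x^2 + 2*y^2 + x - 2*y - 1

Degree: no degree-1 curve has this shape, so deg p = 2.
Solving for integer coefficients yields p as stated.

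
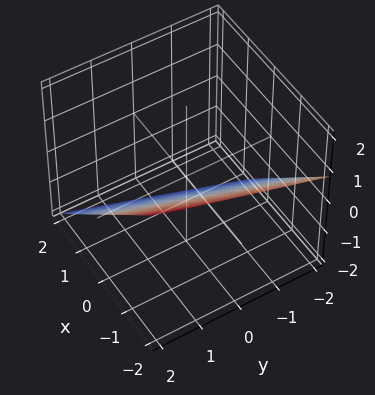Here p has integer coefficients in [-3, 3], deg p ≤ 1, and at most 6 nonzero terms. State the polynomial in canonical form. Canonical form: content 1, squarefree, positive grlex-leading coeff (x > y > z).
First, deg p = 1. The surface is flat (a plane).
Then, observable constraints: it crosses the y-axis at the gridline y = 2.
Finally, the integer polynomial consistent with all of this is the stated p.

3*x - y + 3*z + 2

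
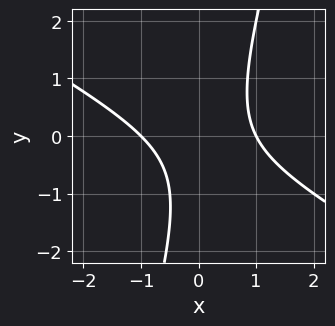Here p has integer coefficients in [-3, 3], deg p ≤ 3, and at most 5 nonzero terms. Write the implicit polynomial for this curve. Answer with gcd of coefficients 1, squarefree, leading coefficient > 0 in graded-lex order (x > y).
(a) Degree: no degree-1 curve has this shape, so deg p = 2.
(b) Against the integer gridlines: it misses every integer gridline on the y-axis; the x-axis gridline crossings are at x ∈ {-1, 1}.
(c) Solving for integer coefficients yields p as stated.

2*x^2 + 3*x*y - y^2 - y - 2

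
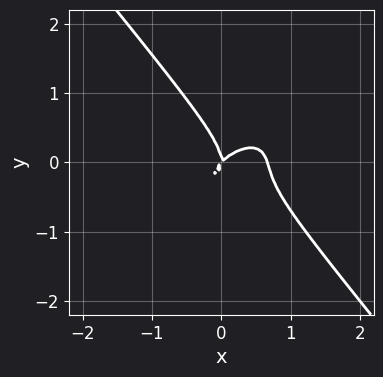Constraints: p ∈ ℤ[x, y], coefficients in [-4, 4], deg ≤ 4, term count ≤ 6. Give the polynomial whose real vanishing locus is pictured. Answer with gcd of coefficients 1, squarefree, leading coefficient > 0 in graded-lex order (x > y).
3*x^3 - 2*x^2*y + 3*y^3 - 2*x^2 + 2*x*y

1. Degree: the shape is more complex than any degree-2 curve, so deg p = 3.
2. From the axis intercepts and sections: it crosses the x-axis at the gridline x = 0; it meets the y-axis at y = 0 (among the integer gridlines).
3. These observations pin down the coefficients.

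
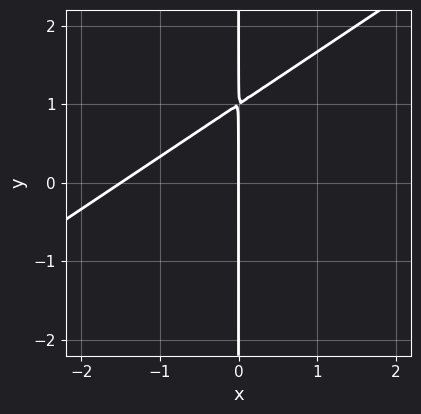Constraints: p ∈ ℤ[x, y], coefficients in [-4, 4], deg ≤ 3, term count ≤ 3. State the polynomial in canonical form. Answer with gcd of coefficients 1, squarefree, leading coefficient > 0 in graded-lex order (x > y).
(a) The degree is 2 — no degree-1 curve has this shape.
(b) Against the integer gridlines: the visible y-axis segment lies entirely on the curve; it meets the x-axis at x = 0 (among the integer gridlines).
(c) These observations pin down the coefficients.

2*x^2 - 3*x*y + 3*x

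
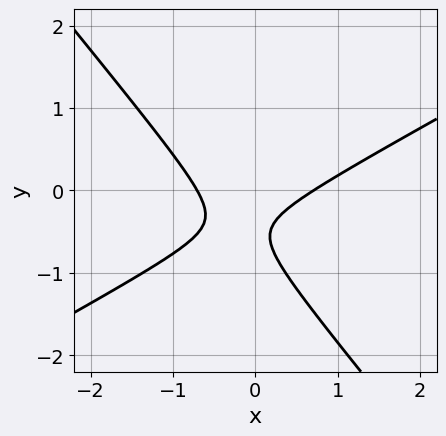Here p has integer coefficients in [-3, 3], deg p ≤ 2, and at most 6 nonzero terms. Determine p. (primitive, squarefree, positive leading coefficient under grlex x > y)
1. deg p = 2.
2. Checking where it meets the axes: no y-intercept at any integer in the box.
3. Putting this together gives p.

2*x^2 - 2*x*y - 3*y^2 - 3*y - 1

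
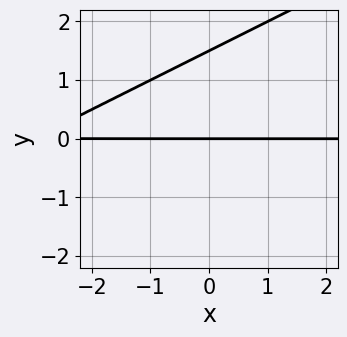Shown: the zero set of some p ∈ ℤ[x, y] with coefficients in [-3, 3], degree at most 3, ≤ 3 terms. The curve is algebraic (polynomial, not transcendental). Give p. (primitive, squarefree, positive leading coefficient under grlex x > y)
x*y - 2*y^2 + 3*y

(a) deg p = 2.
(b) Reading off the gridlines: it crosses the y-axis at the gridline y = 0; the visible x-axis segment lies entirely on the curve.
(c) The integer polynomial consistent with all of this is the stated p.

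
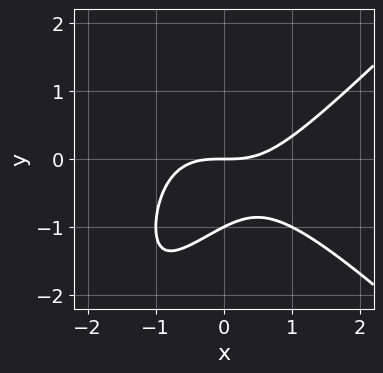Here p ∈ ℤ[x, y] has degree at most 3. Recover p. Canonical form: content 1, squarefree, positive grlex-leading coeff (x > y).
x^3 - x*y^2 - 2*y^2 - 2*y

First, deg p = 3.
Then, observable constraints: among the integer gridlines, it crosses the y-axis at y ∈ {-1, 0}; one x-axis crossing is at x = 0.
Finally, assembling these constraints gives the stated polynomial.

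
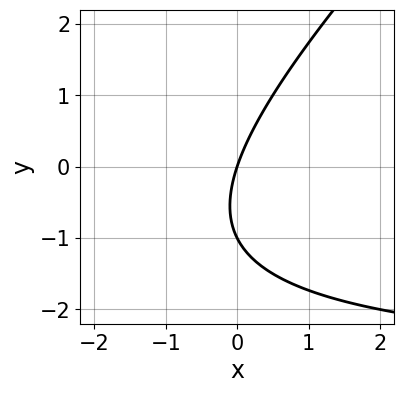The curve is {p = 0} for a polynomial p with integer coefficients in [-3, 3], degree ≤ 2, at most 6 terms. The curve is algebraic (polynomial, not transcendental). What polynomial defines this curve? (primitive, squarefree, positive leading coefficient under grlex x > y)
x*y - y^2 + 3*x - y

(a) deg p = 2. A generic line meets the curve in up to 2 points.
(b) Reading off the gridlines: the y-axis gridline crossings are at y ∈ {-1, 0}; it meets the x-axis at x = 0 (among the integer gridlines).
(c) Matching integer coefficients to the picture gives p.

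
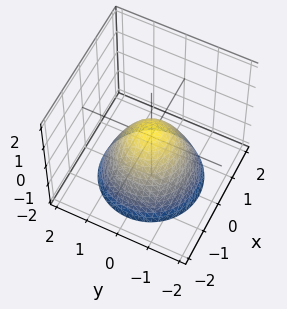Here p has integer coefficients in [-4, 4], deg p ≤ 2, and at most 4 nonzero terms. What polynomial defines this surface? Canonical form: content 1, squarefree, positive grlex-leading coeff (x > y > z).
3*x^2 + 3*y^2 + 3*z - 1

First, deg p = 2. No degree-1 surface has this shape.
Then, symmetry: the surface is invariant under rotation about z: p = q(x² + y², z).
Next, reading off the gridlines: a circular section at z = 0 has radius between 0 and 1.
Finally, these observations pin down the coefficients.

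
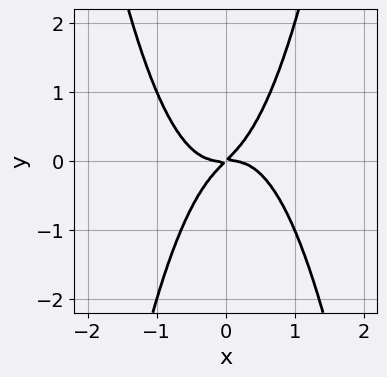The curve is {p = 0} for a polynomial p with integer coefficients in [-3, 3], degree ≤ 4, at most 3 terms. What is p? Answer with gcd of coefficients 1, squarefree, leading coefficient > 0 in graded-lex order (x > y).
1. Degree: the shape is more complex than any degree-3 curve, so deg p = 4.
2. Checking where it meets the axes: one x-axis crossing is at x = 0; it meets the y-axis at y = 0 (among the integer gridlines).
3. Together with the visible shape, these determine p as stated.

2*x^4 + x*y - y^2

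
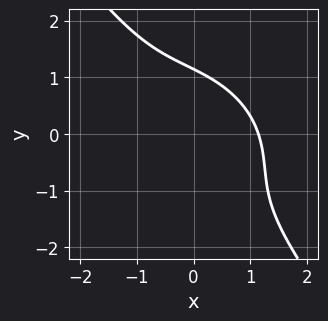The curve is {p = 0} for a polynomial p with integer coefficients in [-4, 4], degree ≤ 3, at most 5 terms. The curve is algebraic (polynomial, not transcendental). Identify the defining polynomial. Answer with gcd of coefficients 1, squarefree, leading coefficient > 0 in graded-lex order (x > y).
deg p = 3. A generic line meets the curve in up to 3 points.
Solving for integer coefficients yields p as stated.

2*x^3 + 2*x^2*y + 3*x*y^2 + 2*y^3 - 3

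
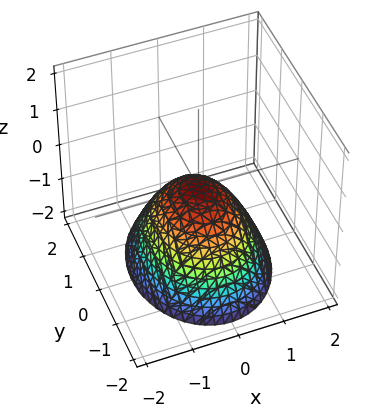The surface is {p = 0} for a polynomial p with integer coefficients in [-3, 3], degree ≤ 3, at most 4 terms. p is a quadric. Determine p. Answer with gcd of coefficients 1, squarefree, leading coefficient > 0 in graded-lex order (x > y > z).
1. Degree: a paraboloid; a quadric, so deg p = 2.
2. Symmetries: it's symmetric under x → −x, forcing even powers of x; it's symmetric under y → −y, forcing even powers of y.
3. Reading off the gridlines: one z-axis crossing is at z = 0; it crosses the y-axis at the gridline y = 0; it meets the x-axis at x = 0 (among the integer gridlines).
4. The integer polynomial consistent with all of this is the stated p.

3*x^2 + 2*y^2 + 3*z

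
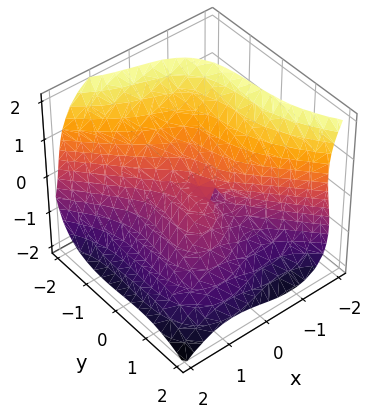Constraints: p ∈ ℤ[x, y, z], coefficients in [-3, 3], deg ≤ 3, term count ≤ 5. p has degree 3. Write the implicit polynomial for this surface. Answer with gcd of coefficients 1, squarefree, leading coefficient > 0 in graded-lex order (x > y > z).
3*x^3 + 2*y^3 + 2*z^3 + 3*x*z + y*z

First, deg p = 3. A generic line meets the surface in up to 3 points.
Next, checking where it meets the axes: it meets the z-axis at z = 0 (among the integer gridlines); it crosses the y-axis at the gridline y = 0.
Finally, assembling these constraints gives the stated polynomial.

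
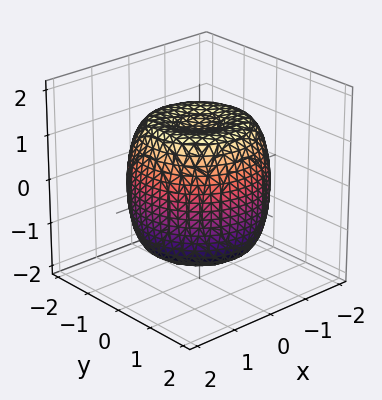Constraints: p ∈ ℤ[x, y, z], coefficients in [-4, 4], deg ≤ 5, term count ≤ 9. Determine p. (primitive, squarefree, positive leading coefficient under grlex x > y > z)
2*x^4 + 4*x^2*y^2 + 2*y^4 - 3*x^2 - 3*y^2 + 2*z^2 - 3

The degree is 4 — the shape is more complex than any degree-3 surface.
Symmetry: every cross-section ⟂ z is a circle, so x, y appear only via x² + y².
Against the integer gridlines: a circular section at z = -1 has radius between 1 and 2.
These observations pin down the coefficients.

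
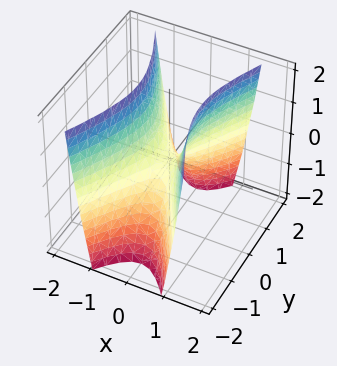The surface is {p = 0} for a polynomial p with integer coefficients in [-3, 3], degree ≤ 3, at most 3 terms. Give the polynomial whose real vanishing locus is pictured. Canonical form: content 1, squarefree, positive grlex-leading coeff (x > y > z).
(a) deg p = 2. A saddle surface; a quadric.
(b) Symmetries: it's symmetric under x → −x, forcing even powers of x; mirror symmetry y ↦ −y ⇒ only even powers of y.
(c) From the axis intercepts and sections: it meets the x-axis at x = 0 (among the integer gridlines); it meets the z-axis at z = 0 (among the integer gridlines).
(d) Fitting integer coefficients to these (and the overall shape) gives p.

3*x^2 - y^2 - z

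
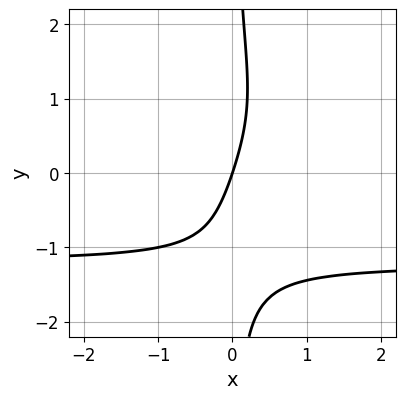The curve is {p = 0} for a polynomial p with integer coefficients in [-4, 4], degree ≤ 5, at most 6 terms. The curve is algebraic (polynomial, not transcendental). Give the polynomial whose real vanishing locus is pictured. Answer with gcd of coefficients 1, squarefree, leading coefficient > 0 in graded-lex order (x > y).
x*y^3 + x*y + 3*x - y

(a) Degree: a generic line meets the curve in up to 4 points, so deg p = 4.
(b) Against the integer gridlines: it crosses the y-axis at the gridline y = 0; it crosses the x-axis at the gridline x = 0.
(c) Fitting integer coefficients to these (and the overall shape) gives p.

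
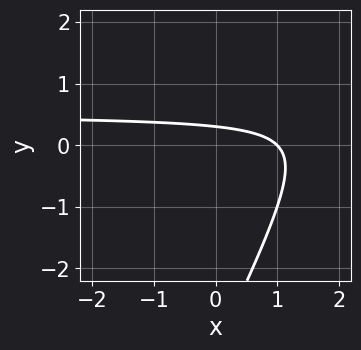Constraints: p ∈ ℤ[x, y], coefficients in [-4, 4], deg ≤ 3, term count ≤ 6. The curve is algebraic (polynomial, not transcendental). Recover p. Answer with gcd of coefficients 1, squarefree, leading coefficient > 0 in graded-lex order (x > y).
1. deg p = 2. The shape is more complex than any degree-1 curve.
2. Observable constraints: it meets the x-axis at x = 1 (among the integer gridlines).
3. Solving for integer coefficients yields p as stated.

2*x*y - y^2 - x - 3*y + 1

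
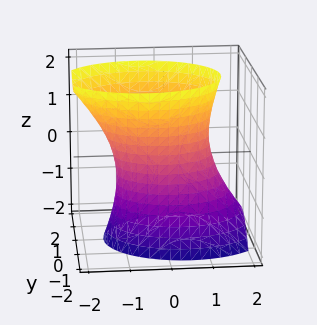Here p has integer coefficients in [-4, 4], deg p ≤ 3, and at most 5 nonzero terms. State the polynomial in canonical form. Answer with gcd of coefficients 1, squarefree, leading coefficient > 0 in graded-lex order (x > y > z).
2*x^2 + x*z + 3*y^2 - z^2 - 3

1. deg p = 2. No degree-1 surface has this shape.
2. Observable constraints: among the integer gridlines, it crosses the y-axis at y ∈ {-1, 1}; the surface avoids every integer z-axis point in the box.
3. Assembling these constraints gives the stated polynomial.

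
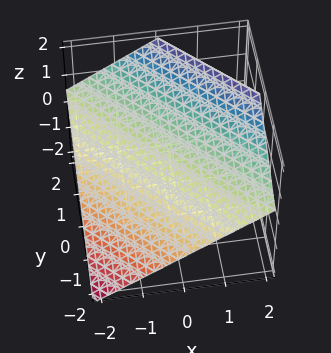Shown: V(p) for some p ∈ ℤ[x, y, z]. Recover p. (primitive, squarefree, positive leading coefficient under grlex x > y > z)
2*x + 2*y - 3*z + 2

deg p = 1. Every cross-section is a straight line — this is a plane.
Against the integer gridlines: one y-axis crossing is at y = -1; it crosses the x-axis at the gridline x = -1.
These observations pin down the coefficients.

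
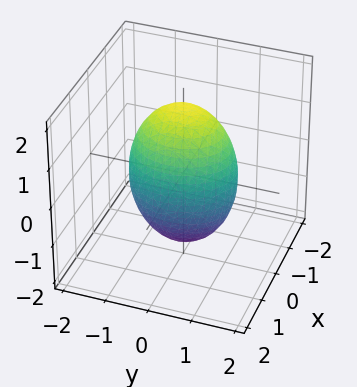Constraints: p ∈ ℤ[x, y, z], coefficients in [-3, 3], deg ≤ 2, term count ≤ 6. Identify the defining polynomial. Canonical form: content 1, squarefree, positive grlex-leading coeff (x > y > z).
3*x^2 + 2*y^2 + z^2 - 3

First, deg p = 2. A closed, bounded, convex surface; a quadric.
Then, symmetries: mirror symmetry y ↦ −y ⇒ only even powers of y; it's symmetric under x → −x, forcing even powers of x; mirror symmetry z ↦ −z ⇒ only even powers of z.
Next, from the visible intercepts: the x-axis gridline crossings are at x ∈ {-1, 1}.
Finally, solving for integer coefficients yields p as stated.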